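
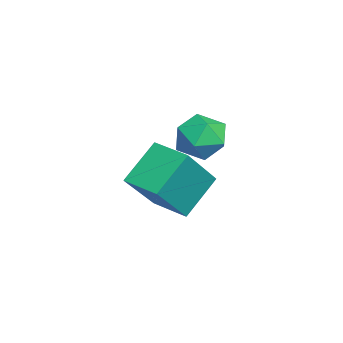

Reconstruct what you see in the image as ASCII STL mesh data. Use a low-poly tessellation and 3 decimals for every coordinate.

solid 
facet normal -0.648 -0.756 0.095
outer loop
vertex 1.579 -2.763 1.526
vertex 0.825 -1.993 2.511
vertex 0.516 -2.026 0.135
endloop
endfacet
facet normal 0.516 -0.528 -0.674
outer loop
vertex 1.235 -1.187 0.029
vertex 1.579 -2.763 1.526
vertex 0.516 -2.026 0.135
endloop
endfacet
facet normal -0.648 -0.756 0.095
outer loop
vertex 0.516 -2.026 0.135
vertex 0.825 -1.993 2.511
vertex -0.238 -1.256 1.119
endloop
endfacet
facet normal -0.560 0.387 -0.732
outer loop
vertex -0.238 -1.256 1.119
vertex 1.235 -1.187 0.029
vertex 0.516 -2.026 0.135
endloop
endfacet
facet normal 0.560 -0.388 0.732
outer loop
vertex 1.579 -2.763 1.526
vertex 1.544 -1.154 2.405
vertex 0.825 -1.993 2.511
endloop
endfacet
facet normal 0.517 -0.527 -0.674
outer loop
vertex 2.298 -1.924 1.421
vertex 1.579 -2.763 1.526
vertex 1.235 -1.187 0.029
endloop
endfacet
facet normal 0.560 -0.388 0.732
outer loop
vertex 2.298 -1.924 1.421
vertex 1.544 -1.154 2.405
vertex 1.579 -2.763 1.526
endloop
endfacet
facet normal -0.517 0.528 0.674
outer loop
vertex 0.825 -1.993 2.511
vertex 1.544 -1.154 2.405
vertex -0.238 -1.256 1.119
endloop
endfacet
facet normal -0.560 0.388 -0.732
outer loop
vertex 0.481 -0.417 1.014
vertex 1.235 -1.187 0.029
vertex -0.238 -1.256 1.119
endloop
endfacet
facet normal -0.517 0.527 0.674
outer loop
vertex -0.238 -1.256 1.119
vertex 1.544 -1.154 2.405
vertex 0.481 -0.417 1.014
endloop
endfacet
facet normal 0.648 0.756 -0.095
outer loop
vertex 0.481 -0.417 1.014
vertex 2.298 -1.924 1.421
vertex 1.235 -1.187 0.029
endloop
endfacet
facet normal 0.648 0.756 -0.095
outer loop
vertex 1.544 -1.154 2.405
vertex 2.298 -1.924 1.421
vertex 0.481 -0.417 1.014
endloop
endfacet
facet normal 0.088 -0.299 0.950
outer loop
vertex -0.891 -0.632 2.365
vertex -1.681 -0.889 2.357
vertex -1.072 -1.41 2.137
endloop
endfacet
facet normal 0.714 -0.345 0.610
outer loop
vertex -0.891 -0.632 2.365
vertex -1.072 -1.41 2.137
vertex -0.503 -0.976 1.716
endloop
endfacet
facet normal 0.880 0.304 0.365
outer loop
vertex -0.891 -0.632 2.365
vertex -0.503 -0.976 1.716
vertex -0.759 -0.187 1.676
endloop
endfacet
facet normal 0.356 0.753 0.554
outer loop
vertex -0.891 -0.632 2.365
vertex -0.759 -0.187 1.676
vertex -1.488 -0.134 2.072
endloop
endfacet
facet normal -0.133 0.380 0.916
outer loop
vertex -0.891 -0.632 2.365
vertex -1.488 -0.134 2.072
vertex -1.681 -0.889 2.357
endloop
endfacet
facet normal 0.628 -0.776 0.049
outer loop
vertex -0.503 -0.976 1.716
vertex -1.072 -1.41 2.137
vertex -1.052 -1.446 1.308
endloop
endfacet
facet normal -0.383 -0.702 0.600
outer loop
vertex -1.072 -1.41 2.137
vertex -1.681 -0.889 2.357
vertex -1.781 -1.393 1.704
endloop
endfacet
facet normal -0.741 0.394 0.543
outer loop
vertex -1.681 -0.889 2.357
vertex -1.488 -0.134 2.072
vertex -2.037 -0.604 1.664
endloop
endfacet
facet normal 0.050 0.998 -0.042
outer loop
vertex -1.488 -0.134 2.072
vertex -0.759 -0.187 1.676
vertex -1.468 -0.17 1.243
endloop
endfacet
facet normal 0.897 0.273 -0.348
outer loop
vertex -0.759 -0.187 1.676
vertex -0.503 -0.976 1.716
vertex -0.859 -0.691 1.023
endloop
endfacet
facet normal -0.356 -0.753 -0.554
outer loop
vertex -1.649 -0.948 1.015
vertex -1.052 -1.446 1.308
vertex -1.781 -1.393 1.704
endloop
endfacet
facet normal -0.880 -0.304 -0.365
outer loop
vertex -1.649 -0.948 1.015
vertex -1.781 -1.393 1.704
vertex -2.037 -0.604 1.664
endloop
endfacet
facet normal -0.714 0.345 -0.610
outer loop
vertex -1.649 -0.948 1.015
vertex -2.037 -0.604 1.664
vertex -1.468 -0.17 1.243
endloop
endfacet
facet normal -0.088 0.299 -0.950
outer loop
vertex -1.649 -0.948 1.015
vertex -1.468 -0.17 1.243
vertex -0.859 -0.691 1.023
endloop
endfacet
facet normal 0.133 -0.380 -0.916
outer loop
vertex -1.649 -0.948 1.015
vertex -0.859 -0.691 1.023
vertex -1.052 -1.446 1.308
endloop
endfacet
facet normal -0.050 -0.998 0.042
outer loop
vertex -1.781 -1.393 1.704
vertex -1.052 -1.446 1.308
vertex -1.072 -1.41 2.137
endloop
endfacet
facet normal -0.897 -0.273 0.348
outer loop
vertex -2.037 -0.604 1.664
vertex -1.781 -1.393 1.704
vertex -1.681 -0.889 2.357
endloop
endfacet
facet normal -0.628 0.776 -0.049
outer loop
vertex -1.468 -0.17 1.243
vertex -2.037 -0.604 1.664
vertex -1.488 -0.134 2.072
endloop
endfacet
facet normal 0.383 0.702 -0.600
outer loop
vertex -0.859 -0.691 1.023
vertex -1.468 -0.17 1.243
vertex -0.759 -0.187 1.676
endloop
endfacet
facet normal 0.741 -0.394 -0.543
outer loop
vertex -1.052 -1.446 1.308
vertex -0.859 -0.691 1.023
vertex -0.503 -0.976 1.716
endloop
endfacet

endsolid


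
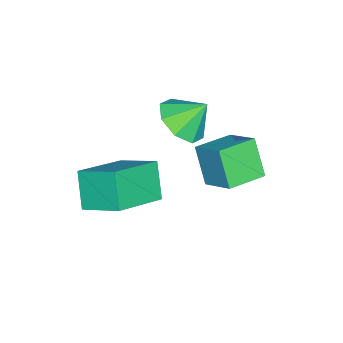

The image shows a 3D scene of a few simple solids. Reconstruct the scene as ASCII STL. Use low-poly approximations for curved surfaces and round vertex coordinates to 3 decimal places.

solid 
facet normal -0.368 -0.391 0.844
outer loop
vertex 0.846 -0.507 2.718
vertex -0.321 0.251 2.561
vertex 0.281 -1.526 1.999
endloop
endfacet
facet normal 0.833 -0.541 0.112
outer loop
vertex 0.821 -0.951 0.759
vertex 0.846 -0.507 2.718
vertex 0.281 -1.526 1.999
endloop
endfacet
facet normal -0.367 -0.391 0.844
outer loop
vertex 0.281 -1.526 1.999
vertex -0.321 0.251 2.561
vertex -0.886 -0.769 1.842
endloop
endfacet
facet normal -0.412 -0.745 -0.525
outer loop
vertex -0.886 -0.769 1.842
vertex 0.821 -0.951 0.759
vertex 0.281 -1.526 1.999
endloop
endfacet
facet normal 0.413 0.744 0.525
outer loop
vertex 0.846 -0.507 2.718
vertex 0.219 0.826 1.321
vertex -0.321 0.251 2.561
endloop
endfacet
facet normal 0.834 -0.541 0.112
outer loop
vertex 1.386 0.069 1.478
vertex 0.846 -0.507 2.718
vertex 0.821 -0.951 0.759
endloop
endfacet
facet normal 0.412 0.744 0.525
outer loop
vertex 1.386 0.069 1.478
vertex 0.219 0.826 1.321
vertex 0.846 -0.507 2.718
endloop
endfacet
facet normal -0.834 0.541 -0.112
outer loop
vertex -0.321 0.251 2.561
vertex 0.219 0.826 1.321
vertex -0.886 -0.769 1.842
endloop
endfacet
facet normal -0.413 -0.744 -0.525
outer loop
vertex -0.346 -0.193 0.602
vertex 0.821 -0.951 0.759
vertex -0.886 -0.769 1.842
endloop
endfacet
facet normal -0.834 0.541 -0.112
outer loop
vertex -0.886 -0.769 1.842
vertex 0.219 0.826 1.321
vertex -0.346 -0.193 0.602
endloop
endfacet
facet normal 0.368 0.391 -0.844
outer loop
vertex -0.346 -0.193 0.602
vertex 1.386 0.069 1.478
vertex 0.821 -0.951 0.759
endloop
endfacet
facet normal 0.367 0.392 -0.844
outer loop
vertex 0.219 0.826 1.321
vertex 1.386 0.069 1.478
vertex -0.346 -0.193 0.602
endloop
endfacet
facet normal 0.224 -0.629 -0.744
outer loop
vertex 0.226 -1.639 2.102
vertex -0.443 -2.273 2.436
vertex -0.452 -1.526 1.802
endloop
endfacet
facet normal 0.158 0.987 0.015
outer loop
vertex 0.226 -1.639 2.102
vertex -0.452 -1.526 1.802
vertex -0.717 -1.507 3.344
endloop
endfacet
facet normal 0.225 -0.629 -0.744
outer loop
vertex -0.452 -1.526 1.802
vertex -0.443 -2.273 2.436
vertex -1.124 -1.85 1.873
endloop
endfacet
facet normal -0.440 0.894 -0.087
outer loop
vertex -0.452 -1.526 1.802
vertex -1.124 -1.85 1.873
vertex -0.717 -1.507 3.344
endloop
endfacet
facet normal 0.226 -0.628 -0.745
outer loop
vertex -1.124 -1.85 1.873
vertex -0.443 -2.273 2.436
vertex -1.398 -2.423 2.273
endloop
endfacet
facet normal -0.860 0.496 0.122
outer loop
vertex -1.124 -1.85 1.873
vertex -1.398 -2.423 2.273
vertex -0.717 -1.507 3.344
endloop
endfacet
facet normal 0.226 -0.628 -0.745
outer loop
vertex -1.398 -2.423 2.273
vertex -0.443 -2.273 2.436
vertex -1.111 -2.908 2.769
endloop
endfacet
facet normal -0.854 0.027 0.520
outer loop
vertex -1.398 -2.423 2.273
vertex -1.111 -2.908 2.769
vertex -0.717 -1.507 3.344
endloop
endfacet
facet normal 0.225 -0.628 -0.745
outer loop
vertex -1.111 -2.908 2.769
vertex -0.443 -2.273 2.436
vertex -0.434 -3.021 3.069
endloop
endfacet
facet normal -0.426 -0.238 0.873
outer loop
vertex -1.111 -2.908 2.769
vertex -0.434 -3.021 3.069
vertex -0.717 -1.507 3.344
endloop
endfacet
facet normal 0.226 -0.628 -0.745
outer loop
vertex -0.434 -3.021 3.069
vertex -0.443 -2.273 2.436
vertex 0.239 -2.696 2.999
endloop
endfacet
facet normal 0.171 -0.145 0.974
outer loop
vertex -0.434 -3.021 3.069
vertex 0.239 -2.696 2.999
vertex -0.717 -1.507 3.344
endloop
endfacet
facet normal 0.224 -0.629 -0.744
outer loop
vertex 0.239 -2.696 2.999
vertex -0.443 -2.273 2.436
vertex 0.512 -2.124 2.598
endloop
endfacet
facet normal 0.592 0.254 0.765
outer loop
vertex 0.239 -2.696 2.999
vertex 0.512 -2.124 2.598
vertex -0.717 -1.507 3.344
endloop
endfacet
facet normal 0.224 -0.629 -0.744
outer loop
vertex 0.512 -2.124 2.598
vertex -0.443 -2.273 2.436
vertex 0.226 -1.639 2.102
endloop
endfacet
facet normal 0.586 0.722 0.368
outer loop
vertex 0.512 -2.124 2.598
vertex 0.226 -1.639 2.102
vertex -0.717 -1.507 3.344
endloop
endfacet
facet normal -0.847 0.325 -0.420
outer loop
vertex 1.055 -3.77 1.153
vertex 1.241 -2.426 1.816
vertex 1.789 -3.315 0.025
endloop
endfacet
facet normal -0.123 -0.890 -0.439
outer loop
vertex 3.559 -3.994 0.904
vertex 1.055 -3.77 1.153
vertex 1.789 -3.315 0.025
endloop
endfacet
facet normal -0.847 0.325 -0.420
outer loop
vertex 1.789 -3.315 0.025
vertex 1.241 -2.426 1.816
vertex 1.975 -1.971 0.688
endloop
endfacet
facet normal 0.517 0.320 -0.794
outer loop
vertex 1.975 -1.971 0.688
vertex 3.559 -3.994 0.904
vertex 1.789 -3.315 0.025
endloop
endfacet
facet normal -0.517 -0.320 0.794
outer loop
vertex 1.055 -3.77 1.153
vertex 3.011 -3.105 2.695
vertex 1.241 -2.426 1.816
endloop
endfacet
facet normal -0.123 -0.890 -0.439
outer loop
vertex 2.825 -4.449 2.032
vertex 1.055 -3.77 1.153
vertex 3.559 -3.994 0.904
endloop
endfacet
facet normal -0.517 -0.320 0.794
outer loop
vertex 2.825 -4.449 2.032
vertex 3.011 -3.105 2.695
vertex 1.055 -3.77 1.153
endloop
endfacet
facet normal 0.123 0.890 0.439
outer loop
vertex 1.241 -2.426 1.816
vertex 3.011 -3.105 2.695
vertex 1.975 -1.971 0.688
endloop
endfacet
facet normal 0.517 0.320 -0.794
outer loop
vertex 3.745 -2.65 1.567
vertex 3.559 -3.994 0.904
vertex 1.975 -1.971 0.688
endloop
endfacet
facet normal 0.123 0.890 0.439
outer loop
vertex 1.975 -1.971 0.688
vertex 3.011 -3.105 2.695
vertex 3.745 -2.65 1.567
endloop
endfacet
facet normal 0.847 -0.325 0.420
outer loop
vertex 3.745 -2.65 1.567
vertex 2.825 -4.449 2.032
vertex 3.559 -3.994 0.904
endloop
endfacet
facet normal 0.847 -0.325 0.420
outer loop
vertex 3.011 -3.105 2.695
vertex 2.825 -4.449 2.032
vertex 3.745 -2.65 1.567
endloop
endfacet

endsolid


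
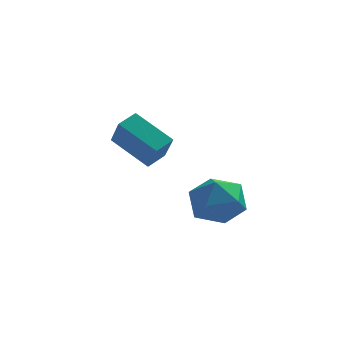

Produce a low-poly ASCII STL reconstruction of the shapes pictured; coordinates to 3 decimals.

solid 
facet normal -0.599 -0.731 -0.327
outer loop
vertex -2.227 2.904 1.17
vertex -3.621 3.612 2.138
vertex -2.597 3.709 0.047
endloop
endfacet
facet normal 0.759 -0.384 -0.526
outer loop
vertex -2.059 4.368 0.342
vertex -2.227 2.904 1.17
vertex -2.597 3.709 0.047
endloop
endfacet
facet normal -0.598 -0.731 -0.327
outer loop
vertex -2.597 3.709 0.047
vertex -3.621 3.612 2.138
vertex -3.992 4.417 1.016
endloop
endfacet
facet normal -0.259 0.563 -0.785
outer loop
vertex -3.992 4.417 1.016
vertex -2.059 4.368 0.342
vertex -2.597 3.709 0.047
endloop
endfacet
facet normal 0.259 -0.563 0.785
outer loop
vertex -2.227 2.904 1.17
vertex -3.083 4.271 2.433
vertex -3.621 3.612 2.138
endloop
endfacet
facet normal 0.758 -0.385 -0.527
outer loop
vertex -1.688 3.563 1.464
vertex -2.227 2.904 1.17
vertex -2.059 4.368 0.342
endloop
endfacet
facet normal 0.260 -0.563 0.785
outer loop
vertex -1.688 3.563 1.464
vertex -3.083 4.271 2.433
vertex -2.227 2.904 1.17
endloop
endfacet
facet normal -0.759 0.384 0.526
outer loop
vertex -3.621 3.612 2.138
vertex -3.083 4.271 2.433
vertex -3.992 4.417 1.016
endloop
endfacet
facet normal -0.259 0.562 -0.785
outer loop
vertex -3.453 5.076 1.31
vertex -2.059 4.368 0.342
vertex -3.992 4.417 1.016
endloop
endfacet
facet normal -0.758 0.385 0.526
outer loop
vertex -3.992 4.417 1.016
vertex -3.083 4.271 2.433
vertex -3.453 5.076 1.31
endloop
endfacet
facet normal 0.598 0.731 0.327
outer loop
vertex -3.453 5.076 1.31
vertex -1.688 3.563 1.464
vertex -2.059 4.368 0.342
endloop
endfacet
facet normal 0.598 0.731 0.327
outer loop
vertex -3.083 4.271 2.433
vertex -1.688 3.563 1.464
vertex -3.453 5.076 1.31
endloop
endfacet
facet normal -0.266 0.961 0.077
outer loop
vertex 0.429 1.267 -0.151
vertex -0.629 0.985 -0.29
vertex -0.197 1.023 0.725
endloop
endfacet
facet normal 0.321 0.828 0.460
outer loop
vertex 0.429 1.267 -0.151
vertex -0.197 1.023 0.725
vertex 0.842 0.652 0.668
endloop
endfacet
facet normal 0.819 0.573 0.017
outer loop
vertex 0.429 1.267 -0.151
vertex 0.842 0.652 0.668
vertex 1.051 0.385 -0.383
endloop
endfacet
facet normal 0.540 0.549 -0.638
outer loop
vertex 0.429 1.267 -0.151
vertex 1.051 0.385 -0.383
vertex 0.142 0.591 -0.975
endloop
endfacet
facet normal -0.131 0.788 -0.601
outer loop
vertex 0.429 1.267 -0.151
vertex 0.142 0.591 -0.975
vertex -0.629 0.985 -0.29
endloop
endfacet
facet normal 0.165 0.317 0.934
outer loop
vertex 0.842 0.652 0.668
vertex -0.197 1.023 0.725
vertex 0.038 -0.011 1.035
endloop
endfacet
facet normal -0.786 0.533 0.315
outer loop
vertex -0.197 1.023 0.725
vertex -0.629 0.985 -0.29
vertex -0.871 0.195 0.443
endloop
endfacet
facet normal -0.567 0.254 -0.784
outer loop
vertex -0.629 0.985 -0.29
vertex 0.142 0.591 -0.975
vertex -0.662 -0.072 -0.608
endloop
endfacet
facet normal 0.519 -0.135 -0.844
outer loop
vertex 0.142 0.591 -0.975
vertex 1.051 0.385 -0.383
vertex 0.377 -0.443 -0.665
endloop
endfacet
facet normal 0.971 -0.096 0.217
outer loop
vertex 1.051 0.385 -0.383
vertex 0.842 0.652 0.668
vertex 0.809 -0.405 0.35
endloop
endfacet
facet normal -0.540 -0.549 0.638
outer loop
vertex -0.249 -0.687 0.211
vertex 0.038 -0.011 1.035
vertex -0.871 0.195 0.443
endloop
endfacet
facet normal -0.819 -0.573 -0.017
outer loop
vertex -0.249 -0.687 0.211
vertex -0.871 0.195 0.443
vertex -0.662 -0.072 -0.608
endloop
endfacet
facet normal -0.321 -0.828 -0.460
outer loop
vertex -0.249 -0.687 0.211
vertex -0.662 -0.072 -0.608
vertex 0.377 -0.443 -0.665
endloop
endfacet
facet normal 0.266 -0.961 -0.077
outer loop
vertex -0.249 -0.687 0.211
vertex 0.377 -0.443 -0.665
vertex 0.809 -0.405 0.35
endloop
endfacet
facet normal 0.131 -0.788 0.601
outer loop
vertex -0.249 -0.687 0.211
vertex 0.809 -0.405 0.35
vertex 0.038 -0.011 1.035
endloop
endfacet
facet normal -0.519 0.135 0.844
outer loop
vertex -0.871 0.195 0.443
vertex 0.038 -0.011 1.035
vertex -0.197 1.023 0.725
endloop
endfacet
facet normal -0.971 0.096 -0.217
outer loop
vertex -0.662 -0.072 -0.608
vertex -0.871 0.195 0.443
vertex -0.629 0.985 -0.29
endloop
endfacet
facet normal -0.165 -0.317 -0.934
outer loop
vertex 0.377 -0.443 -0.665
vertex -0.662 -0.072 -0.608
vertex 0.142 0.591 -0.975
endloop
endfacet
facet normal 0.786 -0.533 -0.315
outer loop
vertex 0.809 -0.405 0.35
vertex 0.377 -0.443 -0.665
vertex 1.051 0.385 -0.383
endloop
endfacet
facet normal 0.567 -0.254 0.784
outer loop
vertex 0.038 -0.011 1.035
vertex 0.809 -0.405 0.35
vertex 0.842 0.652 0.668
endloop
endfacet

endsolid


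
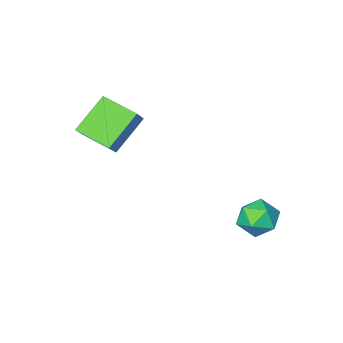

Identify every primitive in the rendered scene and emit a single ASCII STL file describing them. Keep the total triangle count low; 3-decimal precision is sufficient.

solid 
facet normal -0.501 -0.491 -0.712
outer loop
vertex 2.922 -3.805 1.75
vertex 2.136 -2.315 1.276
vertex 4.453 -3.423 0.409
endloop
endfacet
facet normal 0.450 -0.851 0.271
outer loop
vertex 5.124 -2.765 1.364
vertex 2.922 -3.805 1.75
vertex 4.453 -3.423 0.409
endloop
endfacet
facet normal -0.501 -0.491 -0.712
outer loop
vertex 4.453 -3.423 0.409
vertex 2.136 -2.315 1.276
vertex 3.666 -1.933 -0.064
endloop
endfacet
facet normal 0.740 0.185 -0.647
outer loop
vertex 3.666 -1.933 -0.064
vertex 5.124 -2.765 1.364
vertex 4.453 -3.423 0.409
endloop
endfacet
facet normal -0.740 -0.184 0.647
outer loop
vertex 2.922 -3.805 1.75
vertex 2.807 -1.657 2.231
vertex 2.136 -2.315 1.276
endloop
endfacet
facet normal 0.450 -0.851 0.271
outer loop
vertex 3.594 -3.147 2.704
vertex 2.922 -3.805 1.75
vertex 5.124 -2.765 1.364
endloop
endfacet
facet normal -0.739 -0.185 0.648
outer loop
vertex 3.594 -3.147 2.704
vertex 2.807 -1.657 2.231
vertex 2.922 -3.805 1.75
endloop
endfacet
facet normal -0.450 0.851 -0.271
outer loop
vertex 2.136 -2.315 1.276
vertex 2.807 -1.657 2.231
vertex 3.666 -1.933 -0.064
endloop
endfacet
facet normal 0.739 0.184 -0.648
outer loop
vertex 4.338 -1.275 0.89
vertex 5.124 -2.765 1.364
vertex 3.666 -1.933 -0.064
endloop
endfacet
facet normal -0.449 0.851 -0.271
outer loop
vertex 3.666 -1.933 -0.064
vertex 2.807 -1.657 2.231
vertex 4.338 -1.275 0.89
endloop
endfacet
facet normal 0.501 0.491 0.712
outer loop
vertex 4.338 -1.275 0.89
vertex 3.594 -3.147 2.704
vertex 5.124 -2.765 1.364
endloop
endfacet
facet normal 0.501 0.491 0.712
outer loop
vertex 2.807 -1.657 2.231
vertex 3.594 -3.147 2.704
vertex 4.338 -1.275 0.89
endloop
endfacet
facet normal -0.510 0.759 0.404
outer loop
vertex -1.142 2.892 -3.586
vertex -1.844 2.229 -3.228
vertex -1.025 2.473 -2.652
endloop
endfacet
facet normal 0.188 0.905 0.382
outer loop
vertex -1.142 2.892 -3.586
vertex -1.025 2.473 -2.652
vertex -0.213 2.569 -3.279
endloop
endfacet
facet normal 0.400 0.867 -0.298
outer loop
vertex -1.142 2.892 -3.586
vertex -0.213 2.569 -3.279
vertex -0.53 2.384 -4.242
endloop
endfacet
facet normal -0.167 0.698 -0.697
outer loop
vertex -1.142 2.892 -3.586
vertex -0.53 2.384 -4.242
vertex -1.538 2.174 -4.21
endloop
endfacet
facet normal -0.730 0.631 -0.263
outer loop
vertex -1.142 2.892 -3.586
vertex -1.538 2.174 -4.21
vertex -1.844 2.229 -3.228
endloop
endfacet
facet normal 0.531 0.397 0.749
outer loop
vertex -0.213 2.569 -3.279
vertex -1.025 2.473 -2.652
vertex -0.342 1.706 -2.73
endloop
endfacet
facet normal -0.600 0.163 0.784
outer loop
vertex -1.025 2.473 -2.652
vertex -1.844 2.229 -3.228
vertex -1.35 1.496 -2.698
endloop
endfacet
facet normal -0.954 -0.045 -0.295
outer loop
vertex -1.844 2.229 -3.228
vertex -1.538 2.174 -4.21
vertex -1.667 1.311 -3.661
endloop
endfacet
facet normal -0.045 0.062 -0.997
outer loop
vertex -1.538 2.174 -4.21
vertex -0.53 2.384 -4.242
vertex -0.855 1.407 -4.288
endloop
endfacet
facet normal 0.874 0.335 -0.352
outer loop
vertex -0.53 2.384 -4.242
vertex -0.213 2.569 -3.279
vertex -0.036 1.651 -3.712
endloop
endfacet
facet normal 0.167 -0.698 0.697
outer loop
vertex -0.738 0.988 -3.354
vertex -0.342 1.706 -2.73
vertex -1.35 1.496 -2.698
endloop
endfacet
facet normal -0.400 -0.867 0.298
outer loop
vertex -0.738 0.988 -3.354
vertex -1.35 1.496 -2.698
vertex -1.667 1.311 -3.661
endloop
endfacet
facet normal -0.188 -0.905 -0.382
outer loop
vertex -0.738 0.988 -3.354
vertex -1.667 1.311 -3.661
vertex -0.855 1.407 -4.288
endloop
endfacet
facet normal 0.510 -0.759 -0.404
outer loop
vertex -0.738 0.988 -3.354
vertex -0.855 1.407 -4.288
vertex -0.036 1.651 -3.712
endloop
endfacet
facet normal 0.730 -0.631 0.263
outer loop
vertex -0.738 0.988 -3.354
vertex -0.036 1.651 -3.712
vertex -0.342 1.706 -2.73
endloop
endfacet
facet normal 0.045 -0.062 0.997
outer loop
vertex -1.35 1.496 -2.698
vertex -0.342 1.706 -2.73
vertex -1.025 2.473 -2.652
endloop
endfacet
facet normal -0.874 -0.335 0.352
outer loop
vertex -1.667 1.311 -3.661
vertex -1.35 1.496 -2.698
vertex -1.844 2.229 -3.228
endloop
endfacet
facet normal -0.531 -0.397 -0.749
outer loop
vertex -0.855 1.407 -4.288
vertex -1.667 1.311 -3.661
vertex -1.538 2.174 -4.21
endloop
endfacet
facet normal 0.600 -0.163 -0.784
outer loop
vertex -0.036 1.651 -3.712
vertex -0.855 1.407 -4.288
vertex -0.53 2.384 -4.242
endloop
endfacet
facet normal 0.954 0.045 0.295
outer loop
vertex -0.342 1.706 -2.73
vertex -0.036 1.651 -3.712
vertex -0.213 2.569 -3.279
endloop
endfacet

endsolid


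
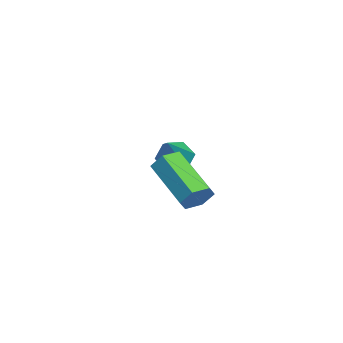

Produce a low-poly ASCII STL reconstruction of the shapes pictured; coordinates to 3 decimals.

solid 
facet normal 0.803 0.369 -0.469
outer loop
vertex -0.397 1.202 1.931
vertex -0.708 1.384 1.542
vertex -0.603 1.69 1.962
endloop
endfacet
facet normal 0.454 0.136 0.881
outer loop
vertex -0.397 1.202 1.931
vertex -0.603 1.69 1.962
vertex -1.72 0.595 2.707
endloop
endfacet
facet normal 0.454 0.136 0.881
outer loop
vertex -1.72 0.595 2.707
vertex -0.603 1.69 1.962
vertex -1.926 1.082 2.738
endloop
endfacet
facet normal -0.801 -0.369 0.471
outer loop
vertex -1.72 0.595 2.707
vertex -1.926 1.082 2.738
vertex -2.032 0.776 2.318
endloop
endfacet
facet normal 0.802 0.369 -0.469
outer loop
vertex -0.603 1.69 1.962
vertex -0.708 1.384 1.542
vertex -0.914 1.871 1.573
endloop
endfacet
facet normal -0.110 0.865 0.490
outer loop
vertex -0.603 1.69 1.962
vertex -0.914 1.871 1.573
vertex -1.926 1.082 2.738
endloop
endfacet
facet normal -0.108 0.864 0.491
outer loop
vertex -1.926 1.082 2.738
vertex -0.914 1.871 1.573
vertex -2.237 1.264 2.349
endloop
endfacet
facet normal -0.803 -0.367 0.470
outer loop
vertex -1.926 1.082 2.738
vertex -2.237 1.264 2.349
vertex -2.032 0.776 2.318
endloop
endfacet
facet normal 0.801 0.369 -0.471
outer loop
vertex -0.914 1.871 1.573
vertex -0.708 1.384 1.542
vertex -1.02 1.565 1.153
endloop
endfacet
facet normal -0.563 0.729 -0.389
outer loop
vertex -0.914 1.871 1.573
vertex -1.02 1.565 1.153
vertex -2.237 1.264 2.349
endloop
endfacet
facet normal -0.563 0.729 -0.389
outer loop
vertex -2.237 1.264 2.349
vertex -1.02 1.565 1.153
vertex -2.343 0.958 1.929
endloop
endfacet
facet normal -0.803 -0.367 0.470
outer loop
vertex -2.237 1.264 2.349
vertex -2.343 0.958 1.929
vertex -2.032 0.776 2.318
endloop
endfacet
facet normal 0.801 0.369 -0.471
outer loop
vertex -1.02 1.565 1.153
vertex -0.708 1.384 1.542
vertex -0.814 1.078 1.122
endloop
endfacet
facet normal -0.454 -0.136 -0.881
outer loop
vertex -1.02 1.565 1.153
vertex -0.814 1.078 1.122
vertex -2.343 0.958 1.929
endloop
endfacet
facet normal -0.454 -0.136 -0.881
outer loop
vertex -2.343 0.958 1.929
vertex -0.814 1.078 1.122
vertex -2.137 0.47 1.898
endloop
endfacet
facet normal -0.803 -0.369 0.469
outer loop
vertex -2.343 0.958 1.929
vertex -2.137 0.47 1.898
vertex -2.032 0.776 2.318
endloop
endfacet
facet normal 0.803 0.367 -0.470
outer loop
vertex -0.814 1.078 1.122
vertex -0.708 1.384 1.542
vertex -0.503 0.896 1.511
endloop
endfacet
facet normal 0.109 -0.864 -0.491
outer loop
vertex -0.814 1.078 1.122
vertex -0.503 0.896 1.511
vertex -2.137 0.47 1.898
endloop
endfacet
facet normal 0.109 -0.865 -0.490
outer loop
vertex -2.137 0.47 1.898
vertex -0.503 0.896 1.511
vertex -1.826 0.289 2.287
endloop
endfacet
facet normal -0.802 -0.369 0.469
outer loop
vertex -2.137 0.47 1.898
vertex -1.826 0.289 2.287
vertex -2.032 0.776 2.318
endloop
endfacet
facet normal 0.803 0.367 -0.470
outer loop
vertex -0.503 0.896 1.511
vertex -0.708 1.384 1.542
vertex -0.397 1.202 1.931
endloop
endfacet
facet normal 0.563 -0.729 0.389
outer loop
vertex -0.503 0.896 1.511
vertex -0.397 1.202 1.931
vertex -1.826 0.289 2.287
endloop
endfacet
facet normal 0.563 -0.729 0.389
outer loop
vertex -1.826 0.289 2.287
vertex -0.397 1.202 1.931
vertex -1.72 0.595 2.707
endloop
endfacet
facet normal -0.801 -0.369 0.471
outer loop
vertex -1.826 0.289 2.287
vertex -1.72 0.595 2.707
vertex -2.032 0.776 2.318
endloop
endfacet
facet normal -0.754 0.208 -0.623
outer loop
vertex -4.222 1.632 0.937
vertex -4.586 1.335 1.278
vertex -4.503 1.902 1.367
endloop
endfacet
facet normal 0.611 0.786 -0.095
outer loop
vertex -4.222 1.632 0.937
vertex -4.503 1.902 1.367
vertex -3.034 0.905 2.562
endloop
endfacet
facet normal -0.753 0.208 -0.624
outer loop
vertex -4.503 1.902 1.367
vertex -4.586 1.335 1.278
vertex -4.867 1.604 1.707
endloop
endfacet
facet normal -0.014 0.759 0.651
outer loop
vertex -4.503 1.902 1.367
vertex -4.867 1.604 1.707
vertex -3.034 0.905 2.562
endloop
endfacet
facet normal -0.753 0.208 -0.624
outer loop
vertex -4.867 1.604 1.707
vertex -4.586 1.335 1.278
vertex -4.95 1.037 1.618
endloop
endfacet
facet normal -0.445 -0.075 0.892
outer loop
vertex -4.867 1.604 1.707
vertex -4.95 1.037 1.618
vertex -3.034 0.905 2.562
endloop
endfacet
facet normal -0.753 0.209 -0.623
outer loop
vertex -4.95 1.037 1.618
vertex -4.586 1.335 1.278
vertex -4.669 0.768 1.188
endloop
endfacet
facet normal -0.253 -0.886 0.389
outer loop
vertex -4.95 1.037 1.618
vertex -4.669 0.768 1.188
vertex -3.034 0.905 2.562
endloop
endfacet
facet normal -0.753 0.209 -0.624
outer loop
vertex -4.669 0.768 1.188
vertex -4.586 1.335 1.278
vertex -4.305 1.065 0.848
endloop
endfacet
facet normal 0.370 -0.859 -0.354
outer loop
vertex -4.669 0.768 1.188
vertex -4.305 1.065 0.848
vertex -3.034 0.905 2.562
endloop
endfacet
facet normal -0.754 0.208 -0.623
outer loop
vertex -4.305 1.065 0.848
vertex -4.586 1.335 1.278
vertex -4.222 1.632 0.937
endloop
endfacet
facet normal 0.802 -0.024 -0.597
outer loop
vertex -4.305 1.065 0.848
vertex -4.222 1.632 0.937
vertex -3.034 0.905 2.562
endloop
endfacet

endsolid


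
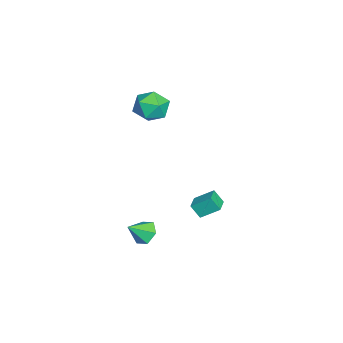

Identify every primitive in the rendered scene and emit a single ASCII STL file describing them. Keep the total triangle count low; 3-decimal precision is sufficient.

solid 
facet normal -0.986 0.092 -0.138
outer loop
vertex 0.402 3.395 -2.821
vertex 0.56 3.925 -3.594
vertex 0.405 2.331 -3.551
endloop
endfacet
facet normal -0.166 -0.558 0.813
outer loop
vertex 1.44 2.235 -3.406
vertex 0.402 3.395 -2.821
vertex 0.405 2.331 -3.551
endloop
endfacet
facet normal -0.986 0.092 -0.137
outer loop
vertex 0.405 2.331 -3.551
vertex 0.56 3.925 -3.594
vertex 0.562 2.861 -4.323
endloop
endfacet
facet normal 0.003 -0.825 -0.566
outer loop
vertex 0.562 2.861 -4.323
vertex 1.44 2.235 -3.406
vertex 0.405 2.331 -3.551
endloop
endfacet
facet normal -0.003 0.825 0.565
outer loop
vertex 0.402 3.395 -2.821
vertex 1.595 3.829 -3.449
vertex 0.56 3.925 -3.594
endloop
endfacet
facet normal -0.165 -0.558 0.814
outer loop
vertex 1.438 3.299 -2.677
vertex 0.402 3.395 -2.821
vertex 1.44 2.235 -3.406
endloop
endfacet
facet normal -0.002 0.825 0.566
outer loop
vertex 1.438 3.299 -2.677
vertex 1.595 3.829 -3.449
vertex 0.402 3.395 -2.821
endloop
endfacet
facet normal 0.166 0.558 -0.813
outer loop
vertex 0.56 3.925 -3.594
vertex 1.595 3.829 -3.449
vertex 0.562 2.861 -4.323
endloop
endfacet
facet normal 0.002 -0.825 -0.565
outer loop
vertex 1.598 2.765 -4.179
vertex 1.44 2.235 -3.406
vertex 0.562 2.861 -4.323
endloop
endfacet
facet normal 0.165 0.558 -0.813
outer loop
vertex 0.562 2.861 -4.323
vertex 1.595 3.829 -3.449
vertex 1.598 2.765 -4.179
endloop
endfacet
facet normal 0.986 -0.093 0.138
outer loop
vertex 1.598 2.765 -4.179
vertex 1.438 3.299 -2.677
vertex 1.44 2.235 -3.406
endloop
endfacet
facet normal 0.986 -0.092 0.138
outer loop
vertex 1.595 3.829 -3.449
vertex 1.438 3.299 -2.677
vertex 1.598 2.765 -4.179
endloop
endfacet
facet normal -0.676 -0.192 0.712
outer loop
vertex -1.83 0.071 3.079
vertex -1.325 -0.886 3.3
vertex -1.025 0.033 3.833
endloop
endfacet
facet normal -0.575 0.510 0.640
outer loop
vertex -1.83 0.071 3.079
vertex -1.025 0.033 3.833
vertex -1.074 0.873 3.119
endloop
endfacet
facet normal -0.726 0.686 -0.035
outer loop
vertex -1.83 0.071 3.079
vertex -1.074 0.873 3.119
vertex -1.404 0.474 2.144
endloop
endfacet
facet normal -0.921 0.092 -0.380
outer loop
vertex -1.83 0.071 3.079
vertex -1.404 0.474 2.144
vertex -1.559 -0.613 2.256
endloop
endfacet
facet normal -0.889 -0.450 0.082
outer loop
vertex -1.83 0.071 3.079
vertex -1.559 -0.613 2.256
vertex -1.325 -0.886 3.3
endloop
endfacet
facet normal 0.116 0.647 0.753
outer loop
vertex -1.074 0.873 3.119
vertex -1.025 0.033 3.833
vertex -0.101 0.413 3.364
endloop
endfacet
facet normal -0.046 -0.490 0.871
outer loop
vertex -1.025 0.033 3.833
vertex -1.325 -0.886 3.3
vertex -0.256 -0.674 3.476
endloop
endfacet
facet normal -0.392 -0.908 -0.150
outer loop
vertex -1.325 -0.886 3.3
vertex -1.559 -0.613 2.256
vertex -0.586 -1.073 2.501
endloop
endfacet
facet normal -0.443 -0.029 -0.896
outer loop
vertex -1.559 -0.613 2.256
vertex -1.404 0.474 2.144
vertex -0.635 -0.233 1.787
endloop
endfacet
facet normal -0.129 0.932 -0.338
outer loop
vertex -1.404 0.474 2.144
vertex -1.074 0.873 3.119
vertex -0.335 0.686 2.32
endloop
endfacet
facet normal 0.921 -0.092 0.380
outer loop
vertex 0.17 -0.271 2.541
vertex -0.101 0.413 3.364
vertex -0.256 -0.674 3.476
endloop
endfacet
facet normal 0.726 -0.686 0.035
outer loop
vertex 0.17 -0.271 2.541
vertex -0.256 -0.674 3.476
vertex -0.586 -1.073 2.501
endloop
endfacet
facet normal 0.575 -0.510 -0.640
outer loop
vertex 0.17 -0.271 2.541
vertex -0.586 -1.073 2.501
vertex -0.635 -0.233 1.787
endloop
endfacet
facet normal 0.676 0.192 -0.712
outer loop
vertex 0.17 -0.271 2.541
vertex -0.635 -0.233 1.787
vertex -0.335 0.686 2.32
endloop
endfacet
facet normal 0.889 0.450 -0.082
outer loop
vertex 0.17 -0.271 2.541
vertex -0.335 0.686 2.32
vertex -0.101 0.413 3.364
endloop
endfacet
facet normal 0.443 0.029 0.896
outer loop
vertex -0.256 -0.674 3.476
vertex -0.101 0.413 3.364
vertex -1.025 0.033 3.833
endloop
endfacet
facet normal 0.129 -0.932 0.338
outer loop
vertex -0.586 -1.073 2.501
vertex -0.256 -0.674 3.476
vertex -1.325 -0.886 3.3
endloop
endfacet
facet normal -0.116 -0.647 -0.753
outer loop
vertex -0.635 -0.233 1.787
vertex -0.586 -1.073 2.501
vertex -1.559 -0.613 2.256
endloop
endfacet
facet normal 0.046 0.490 -0.871
outer loop
vertex -0.335 0.686 2.32
vertex -0.635 -0.233 1.787
vertex -1.404 0.474 2.144
endloop
endfacet
facet normal 0.392 0.908 0.150
outer loop
vertex -0.101 0.413 3.364
vertex -0.335 0.686 2.32
vertex -1.074 0.873 3.119
endloop
endfacet
facet normal -0.429 0.637 -0.640
outer loop
vertex 3.953 0.234 -4.652
vertex 3.214 0.024 -4.366
vertex 3.625 0.645 -4.023
endloop
endfacet
facet normal 0.916 0.217 0.336
outer loop
vertex 3.953 0.234 -4.652
vertex 3.625 0.645 -4.023
vertex 3.786 -0.824 -3.514
endloop
endfacet
facet normal -0.430 0.638 -0.639
outer loop
vertex 3.625 0.645 -4.023
vertex 3.214 0.024 -4.366
vertex 2.886 0.434 -3.736
endloop
endfacet
facet normal 0.254 0.341 0.905
outer loop
vertex 3.625 0.645 -4.023
vertex 2.886 0.434 -3.736
vertex 3.786 -0.824 -3.514
endloop
endfacet
facet normal -0.430 0.638 -0.639
outer loop
vertex 2.886 0.434 -3.736
vertex 3.214 0.024 -4.366
vertex 2.475 -0.187 -4.079
endloop
endfacet
facet normal -0.460 -0.176 0.870
outer loop
vertex 2.886 0.434 -3.736
vertex 2.475 -0.187 -4.079
vertex 3.786 -0.824 -3.514
endloop
endfacet
facet normal -0.430 0.636 -0.640
outer loop
vertex 2.475 -0.187 -4.079
vertex 3.214 0.024 -4.366
vertex 2.803 -0.598 -4.708
endloop
endfacet
facet normal -0.512 -0.817 0.267
outer loop
vertex 2.475 -0.187 -4.079
vertex 2.803 -0.598 -4.708
vertex 3.786 -0.824 -3.514
endloop
endfacet
facet normal -0.430 0.636 -0.640
outer loop
vertex 2.803 -0.598 -4.708
vertex 3.214 0.024 -4.366
vertex 3.542 -0.387 -4.995
endloop
endfacet
facet normal 0.151 -0.941 -0.303
outer loop
vertex 2.803 -0.598 -4.708
vertex 3.542 -0.387 -4.995
vertex 3.786 -0.824 -3.514
endloop
endfacet
facet normal -0.429 0.637 -0.640
outer loop
vertex 3.542 -0.387 -4.995
vertex 3.214 0.024 -4.366
vertex 3.953 0.234 -4.652
endloop
endfacet
facet normal 0.865 -0.425 -0.268
outer loop
vertex 3.542 -0.387 -4.995
vertex 3.953 0.234 -4.652
vertex 3.786 -0.824 -3.514
endloop
endfacet

endsolid


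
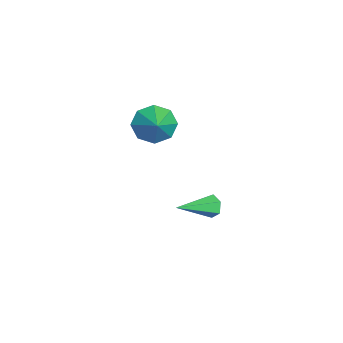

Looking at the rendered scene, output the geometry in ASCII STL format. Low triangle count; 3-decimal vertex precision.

solid 
facet normal -0.525 0.785 -0.330
outer loop
vertex -3.1 3.144 -2.428
vertex -3.291 2.845 -2.835
vertex -3.557 2.865 -2.365
endloop
endfacet
facet normal 0.061 0.124 0.990
outer loop
vertex -3.1 3.144 -2.428
vertex -3.557 2.865 -2.365
vertex -2.389 1.495 -2.265
endloop
endfacet
facet normal -0.525 0.784 -0.330
outer loop
vertex -3.557 2.865 -2.365
vertex -3.291 2.845 -2.835
vertex -3.749 2.565 -2.772
endloop
endfacet
facet normal -0.609 -0.473 0.636
outer loop
vertex -3.557 2.865 -2.365
vertex -3.749 2.565 -2.772
vertex -2.389 1.495 -2.265
endloop
endfacet
facet normal -0.525 0.784 -0.331
outer loop
vertex -3.749 2.565 -2.772
vertex -3.291 2.845 -2.835
vertex -3.483 2.545 -3.241
endloop
endfacet
facet normal -0.532 -0.803 -0.268
outer loop
vertex -3.749 2.565 -2.772
vertex -3.483 2.545 -3.241
vertex -2.389 1.495 -2.265
endloop
endfacet
facet normal -0.524 0.785 -0.332
outer loop
vertex -3.483 2.545 -3.241
vertex -3.291 2.845 -2.835
vertex -3.025 2.824 -3.304
endloop
endfacet
facet normal 0.214 -0.536 -0.817
outer loop
vertex -3.483 2.545 -3.241
vertex -3.025 2.824 -3.304
vertex -2.389 1.495 -2.265
endloop
endfacet
facet normal -0.524 0.785 -0.332
outer loop
vertex -3.025 2.824 -3.304
vertex -3.291 2.845 -2.835
vertex -2.833 3.124 -2.898
endloop
endfacet
facet normal 0.884 0.061 -0.463
outer loop
vertex -3.025 2.824 -3.304
vertex -2.833 3.124 -2.898
vertex -2.389 1.495 -2.265
endloop
endfacet
facet normal -0.524 0.785 -0.331
outer loop
vertex -2.833 3.124 -2.898
vertex -3.291 2.845 -2.835
vertex -3.1 3.144 -2.428
endloop
endfacet
facet normal 0.807 0.392 0.442
outer loop
vertex -2.833 3.124 -2.898
vertex -3.1 3.144 -2.428
vertex -2.389 1.495 -2.265
endloop
endfacet
facet normal -0.847 -0.138 -0.513
outer loop
vertex -2.328 0.101 1.649
vertex -2.728 0.687 2.152
vertex -2.282 0.719 1.406
endloop
endfacet
facet normal 0.909 -0.209 -0.360
outer loop
vertex -2.328 0.101 1.649
vertex -2.282 0.719 1.406
vertex -1.712 0.853 2.768
endloop
endfacet
facet normal -0.847 -0.138 -0.513
outer loop
vertex -2.282 0.719 1.406
vertex -2.728 0.687 2.152
vertex -2.498 1.319 1.601
endloop
endfacet
facet normal 0.821 0.421 -0.385
outer loop
vertex -2.282 0.719 1.406
vertex -2.498 1.319 1.601
vertex -1.712 0.853 2.768
endloop
endfacet
facet normal -0.847 -0.139 -0.513
outer loop
vertex -2.498 1.319 1.601
vertex -2.728 0.687 2.152
vertex -2.849 1.548 2.118
endloop
endfacet
facet normal 0.529 0.849 -0.017
outer loop
vertex -2.498 1.319 1.601
vertex -2.849 1.548 2.118
vertex -1.712 0.853 2.768
endloop
endfacet
facet normal -0.847 -0.139 -0.512
outer loop
vertex -2.849 1.548 2.118
vertex -2.728 0.687 2.152
vertex -3.129 1.272 2.656
endloop
endfacet
facet normal 0.202 0.825 0.528
outer loop
vertex -2.849 1.548 2.118
vertex -3.129 1.272 2.656
vertex -1.712 0.853 2.768
endloop
endfacet
facet normal -0.847 -0.139 -0.513
outer loop
vertex -3.129 1.272 2.656
vertex -2.728 0.687 2.152
vertex -3.175 0.654 2.899
endloop
endfacet
facet normal 0.034 0.364 0.931
outer loop
vertex -3.129 1.272 2.656
vertex -3.175 0.654 2.899
vertex -1.712 0.853 2.768
endloop
endfacet
facet normal -0.847 -0.138 -0.513
outer loop
vertex -3.175 0.654 2.899
vertex -2.728 0.687 2.152
vertex -2.959 0.055 2.704
endloop
endfacet
facet normal 0.122 -0.267 0.956
outer loop
vertex -3.175 0.654 2.899
vertex -2.959 0.055 2.704
vertex -1.712 0.853 2.768
endloop
endfacet
facet normal -0.847 -0.139 -0.513
outer loop
vertex -2.959 0.055 2.704
vertex -2.728 0.687 2.152
vertex -2.608 -0.174 2.187
endloop
endfacet
facet normal 0.414 -0.694 0.589
outer loop
vertex -2.959 0.055 2.704
vertex -2.608 -0.174 2.187
vertex -1.712 0.853 2.768
endloop
endfacet
facet normal -0.848 -0.139 -0.512
outer loop
vertex -2.608 -0.174 2.187
vertex -2.728 0.687 2.152
vertex -2.328 0.101 1.649
endloop
endfacet
facet normal 0.741 -0.670 0.043
outer loop
vertex -2.608 -0.174 2.187
vertex -2.328 0.101 1.649
vertex -1.712 0.853 2.768
endloop
endfacet

endsolid


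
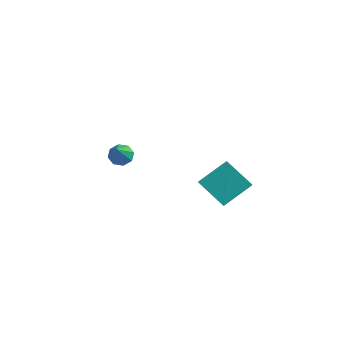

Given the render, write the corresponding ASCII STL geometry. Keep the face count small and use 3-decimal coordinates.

solid 
facet normal -0.335 0.591 -0.734
outer loop
vertex -3.007 1.741 -3.881
vertex -3.464 2.104 -3.38
vertex -2.743 2.204 -3.629
endloop
endfacet
facet normal 0.892 -0.360 -0.273
outer loop
vertex -3.007 1.741 -3.881
vertex -2.743 2.204 -3.629
vertex -2.736 0.816 -1.78
endloop
endfacet
facet normal -0.335 0.591 -0.733
outer loop
vertex -2.743 2.204 -3.629
vertex -3.464 2.104 -3.38
vertex -2.901 2.608 -3.231
endloop
endfacet
facet normal 0.963 0.218 0.160
outer loop
vertex -2.743 2.204 -3.629
vertex -2.901 2.608 -3.231
vertex -2.736 0.816 -1.78
endloop
endfacet
facet normal -0.335 0.591 -0.734
outer loop
vertex -2.901 2.608 -3.231
vertex -3.464 2.104 -3.38
vertex -3.39 2.717 -2.92
endloop
endfacet
facet normal 0.529 0.563 0.635
outer loop
vertex -2.901 2.608 -3.231
vertex -3.39 2.717 -2.92
vertex -2.736 0.816 -1.78
endloop
endfacet
facet normal -0.333 0.591 -0.734
outer loop
vertex -3.39 2.717 -2.92
vertex -3.464 2.104 -3.38
vertex -3.922 2.468 -2.879
endloop
endfacet
facet normal -0.153 0.469 0.870
outer loop
vertex -3.39 2.717 -2.92
vertex -3.922 2.468 -2.879
vertex -2.736 0.816 -1.78
endloop
endfacet
facet normal -0.334 0.590 -0.735
outer loop
vertex -3.922 2.468 -2.879
vertex -3.464 2.104 -3.38
vertex -4.186 2.005 -3.131
endloop
endfacet
facet normal -0.685 -0.006 0.729
outer loop
vertex -3.922 2.468 -2.879
vertex -4.186 2.005 -3.131
vertex -2.736 0.816 -1.78
endloop
endfacet
facet normal -0.334 0.592 -0.733
outer loop
vertex -4.186 2.005 -3.131
vertex -3.464 2.104 -3.38
vertex -4.028 1.601 -3.529
endloop
endfacet
facet normal -0.755 -0.586 0.295
outer loop
vertex -4.186 2.005 -3.131
vertex -4.028 1.601 -3.529
vertex -2.736 0.816 -1.78
endloop
endfacet
facet normal -0.334 0.592 -0.734
outer loop
vertex -4.028 1.601 -3.529
vertex -3.464 2.104 -3.38
vertex -3.539 1.491 -3.84
endloop
endfacet
facet normal -0.323 -0.929 -0.179
outer loop
vertex -4.028 1.601 -3.529
vertex -3.539 1.491 -3.84
vertex -2.736 0.816 -1.78
endloop
endfacet
facet normal -0.334 0.591 -0.734
outer loop
vertex -3.539 1.491 -3.84
vertex -3.464 2.104 -3.38
vertex -3.007 1.741 -3.881
endloop
endfacet
facet normal 0.361 -0.836 -0.414
outer loop
vertex -3.539 1.491 -3.84
vertex -3.007 1.741 -3.881
vertex -2.736 0.816 -1.78
endloop
endfacet
facet normal -0.427 0.645 -0.634
outer loop
vertex 3.106 3.353 -1.709
vertex 4.845 3.347 -2.886
vertex 2.339 1.74 -2.832
endloop
endfacet
facet normal -0.828 0.003 0.561
outer loop
vertex 2.715 1.173 -2.274
vertex 3.106 3.353 -1.709
vertex 2.339 1.74 -2.832
endloop
endfacet
facet normal -0.427 0.645 -0.634
outer loop
vertex 2.339 1.74 -2.832
vertex 4.845 3.347 -2.886
vertex 4.078 1.734 -4.009
endloop
endfacet
facet normal -0.363 -0.765 -0.532
outer loop
vertex 4.078 1.734 -4.009
vertex 2.715 1.173 -2.274
vertex 2.339 1.74 -2.832
endloop
endfacet
facet normal 0.363 0.765 0.532
outer loop
vertex 3.106 3.353 -1.709
vertex 5.221 2.78 -2.328
vertex 4.845 3.347 -2.886
endloop
endfacet
facet normal -0.828 0.003 0.561
outer loop
vertex 3.482 2.786 -1.151
vertex 3.106 3.353 -1.709
vertex 2.715 1.173 -2.274
endloop
endfacet
facet normal 0.363 0.765 0.532
outer loop
vertex 3.482 2.786 -1.151
vertex 5.221 2.78 -2.328
vertex 3.106 3.353 -1.709
endloop
endfacet
facet normal 0.828 -0.003 -0.561
outer loop
vertex 4.845 3.347 -2.886
vertex 5.221 2.78 -2.328
vertex 4.078 1.734 -4.009
endloop
endfacet
facet normal -0.363 -0.765 -0.532
outer loop
vertex 4.454 1.167 -3.451
vertex 2.715 1.173 -2.274
vertex 4.078 1.734 -4.009
endloop
endfacet
facet normal 0.828 -0.003 -0.561
outer loop
vertex 4.078 1.734 -4.009
vertex 5.221 2.78 -2.328
vertex 4.454 1.167 -3.451
endloop
endfacet
facet normal 0.427 -0.645 0.634
outer loop
vertex 4.454 1.167 -3.451
vertex 3.482 2.786 -1.151
vertex 2.715 1.173 -2.274
endloop
endfacet
facet normal 0.427 -0.645 0.634
outer loop
vertex 5.221 2.78 -2.328
vertex 3.482 2.786 -1.151
vertex 4.454 1.167 -3.451
endloop
endfacet

endsolid


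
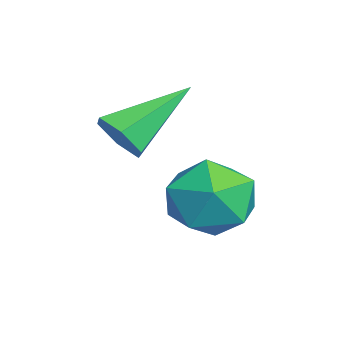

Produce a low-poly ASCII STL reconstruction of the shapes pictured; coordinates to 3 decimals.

solid 
facet normal -0.378 0.899 0.221
outer loop
vertex -1.274 1.264 -1.81
vertex -1.751 0.885 -1.086
vertex -0.877 1.22 -0.952
endloop
endfacet
facet normal 0.268 0.961 -0.075
outer loop
vertex -1.274 1.264 -1.81
vertex -0.877 1.22 -0.952
vertex -0.364 1.017 -1.721
endloop
endfacet
facet normal 0.247 0.650 -0.719
outer loop
vertex -1.274 1.264 -1.81
vertex -0.364 1.017 -1.721
vertex -0.923 0.556 -2.33
endloop
endfacet
facet normal -0.413 0.397 -0.820
outer loop
vertex -1.274 1.264 -1.81
vertex -0.923 0.556 -2.33
vertex -1.78 0.474 -1.938
endloop
endfacet
facet normal -0.800 0.551 -0.239
outer loop
vertex -1.274 1.264 -1.81
vertex -1.78 0.474 -1.938
vertex -1.751 0.885 -1.086
endloop
endfacet
facet normal 0.730 0.599 0.329
outer loop
vertex -0.364 1.017 -1.721
vertex -0.877 1.22 -0.952
vertex -0.28 0.486 -0.942
endloop
endfacet
facet normal -0.315 0.498 0.808
outer loop
vertex -0.877 1.22 -0.952
vertex -1.751 0.885 -1.086
vertex -1.137 0.404 -0.55
endloop
endfacet
facet normal -0.996 -0.063 0.064
outer loop
vertex -1.751 0.885 -1.086
vertex -1.78 0.474 -1.938
vertex -1.696 -0.057 -1.159
endloop
endfacet
facet normal -0.370 -0.313 -0.875
outer loop
vertex -1.78 0.474 -1.938
vertex -0.923 0.556 -2.33
vertex -1.183 -0.26 -1.928
endloop
endfacet
facet normal 0.696 0.096 -0.711
outer loop
vertex -0.923 0.556 -2.33
vertex -0.364 1.017 -1.721
vertex -0.309 0.075 -1.794
endloop
endfacet
facet normal 0.413 -0.397 0.820
outer loop
vertex -0.786 -0.304 -1.07
vertex -0.28 0.486 -0.942
vertex -1.137 0.404 -0.55
endloop
endfacet
facet normal -0.247 -0.650 0.719
outer loop
vertex -0.786 -0.304 -1.07
vertex -1.137 0.404 -0.55
vertex -1.696 -0.057 -1.159
endloop
endfacet
facet normal -0.268 -0.961 0.075
outer loop
vertex -0.786 -0.304 -1.07
vertex -1.696 -0.057 -1.159
vertex -1.183 -0.26 -1.928
endloop
endfacet
facet normal 0.378 -0.899 -0.221
outer loop
vertex -0.786 -0.304 -1.07
vertex -1.183 -0.26 -1.928
vertex -0.309 0.075 -1.794
endloop
endfacet
facet normal 0.800 -0.551 0.239
outer loop
vertex -0.786 -0.304 -1.07
vertex -0.309 0.075 -1.794
vertex -0.28 0.486 -0.942
endloop
endfacet
facet normal 0.370 0.313 0.875
outer loop
vertex -1.137 0.404 -0.55
vertex -0.28 0.486 -0.942
vertex -0.877 1.22 -0.952
endloop
endfacet
facet normal -0.696 -0.096 0.711
outer loop
vertex -1.696 -0.057 -1.159
vertex -1.137 0.404 -0.55
vertex -1.751 0.885 -1.086
endloop
endfacet
facet normal -0.730 -0.599 -0.329
outer loop
vertex -1.183 -0.26 -1.928
vertex -1.696 -0.057 -1.159
vertex -1.78 0.474 -1.938
endloop
endfacet
facet normal 0.315 -0.498 -0.808
outer loop
vertex -0.309 0.075 -1.794
vertex -1.183 -0.26 -1.928
vertex -0.923 0.556 -2.33
endloop
endfacet
facet normal 0.996 0.063 -0.064
outer loop
vertex -0.28 0.486 -0.942
vertex -0.309 0.075 -1.794
vertex -0.364 1.017 -1.721
endloop
endfacet
facet normal 0.439 -0.736 -0.515
outer loop
vertex -1.297 -1.06 0.066
vertex -1.794 -1.098 -0.303
vertex -1.327 -0.717 -0.45
endloop
endfacet
facet normal 0.730 0.588 0.348
outer loop
vertex -1.297 -1.06 0.066
vertex -1.327 -0.717 -0.45
vertex -2.566 0.198 0.603
endloop
endfacet
facet normal 0.439 -0.737 -0.514
outer loop
vertex -1.327 -0.717 -0.45
vertex -1.794 -1.098 -0.303
vertex -1.823 -0.755 -0.819
endloop
endfacet
facet normal 0.261 0.859 -0.440
outer loop
vertex -1.327 -0.717 -0.45
vertex -1.823 -0.755 -0.819
vertex -2.566 0.198 0.603
endloop
endfacet
facet normal 0.439 -0.737 -0.514
outer loop
vertex -1.823 -0.755 -0.819
vertex -1.794 -1.098 -0.303
vertex -2.29 -1.136 -0.672
endloop
endfacet
facet normal -0.597 0.486 -0.638
outer loop
vertex -1.823 -0.755 -0.819
vertex -2.29 -1.136 -0.672
vertex -2.566 0.198 0.603
endloop
endfacet
facet normal 0.439 -0.736 -0.515
outer loop
vertex -2.29 -1.136 -0.672
vertex -1.794 -1.098 -0.303
vertex -2.261 -1.479 -0.157
endloop
endfacet
facet normal -0.986 -0.157 -0.049
outer loop
vertex -2.29 -1.136 -0.672
vertex -2.261 -1.479 -0.157
vertex -2.566 0.198 0.603
endloop
endfacet
facet normal 0.440 -0.736 -0.515
outer loop
vertex -2.261 -1.479 -0.157
vertex -1.794 -1.098 -0.303
vertex -1.764 -1.441 0.213
endloop
endfacet
facet normal -0.518 -0.429 0.740
outer loop
vertex -2.261 -1.479 -0.157
vertex -1.764 -1.441 0.213
vertex -2.566 0.198 0.603
endloop
endfacet
facet normal 0.439 -0.736 -0.515
outer loop
vertex -1.764 -1.441 0.213
vertex -1.794 -1.098 -0.303
vertex -1.297 -1.06 0.066
endloop
endfacet
facet normal 0.341 -0.056 0.938
outer loop
vertex -1.764 -1.441 0.213
vertex -1.297 -1.06 0.066
vertex -2.566 0.198 0.603
endloop
endfacet

endsolid


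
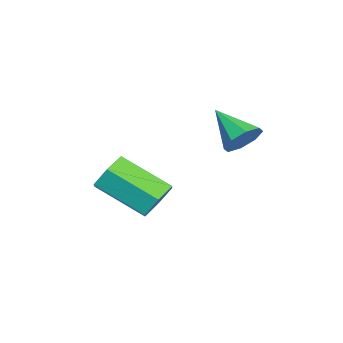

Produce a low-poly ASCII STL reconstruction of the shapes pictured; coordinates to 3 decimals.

solid 
facet normal 0.509 0.662 -0.550
outer loop
vertex -2.481 4.675 3.298
vertex -2.943 4.523 2.688
vertex -2.961 5.03 3.281
endloop
endfacet
facet normal 0.078 0.152 0.985
outer loop
vertex -2.481 4.675 3.298
vertex -2.961 5.03 3.281
vertex -3.777 3.437 3.592
endloop
endfacet
facet normal 0.508 0.662 -0.551
outer loop
vertex -2.961 5.03 3.281
vertex -2.943 4.523 2.688
vertex -3.43 5.087 2.917
endloop
endfacet
facet normal -0.526 0.414 0.743
outer loop
vertex -2.961 5.03 3.281
vertex -3.43 5.087 2.917
vertex -3.777 3.437 3.592
endloop
endfacet
facet normal 0.507 0.662 -0.551
outer loop
vertex -3.43 5.087 2.917
vertex -2.943 4.523 2.688
vertex -3.615 4.814 2.419
endloop
endfacet
facet normal -0.940 0.278 0.197
outer loop
vertex -3.43 5.087 2.917
vertex -3.615 4.814 2.419
vertex -3.777 3.437 3.592
endloop
endfacet
facet normal 0.507 0.663 -0.550
outer loop
vertex -3.615 4.814 2.419
vertex -2.943 4.523 2.688
vertex -3.405 4.371 2.079
endloop
endfacet
facet normal -0.924 -0.179 -0.338
outer loop
vertex -3.615 4.814 2.419
vertex -3.405 4.371 2.079
vertex -3.777 3.437 3.592
endloop
endfacet
facet normal 0.509 0.661 -0.551
outer loop
vertex -3.405 4.371 2.079
vertex -2.943 4.523 2.688
vertex -2.925 4.016 2.096
endloop
endfacet
facet normal -0.487 -0.685 -0.542
outer loop
vertex -3.405 4.371 2.079
vertex -2.925 4.016 2.096
vertex -3.777 3.437 3.592
endloop
endfacet
facet normal 0.509 0.661 -0.551
outer loop
vertex -2.925 4.016 2.096
vertex -2.943 4.523 2.688
vertex -2.456 3.958 2.46
endloop
endfacet
facet normal 0.116 -0.947 -0.300
outer loop
vertex -2.925 4.016 2.096
vertex -2.456 3.958 2.46
vertex -3.777 3.437 3.592
endloop
endfacet
facet normal 0.509 0.661 -0.551
outer loop
vertex -2.456 3.958 2.46
vertex -2.943 4.523 2.688
vertex -2.272 4.231 2.958
endloop
endfacet
facet normal 0.532 -0.810 0.248
outer loop
vertex -2.456 3.958 2.46
vertex -2.272 4.231 2.958
vertex -3.777 3.437 3.592
endloop
endfacet
facet normal 0.509 0.661 -0.551
outer loop
vertex -2.272 4.231 2.958
vertex -2.943 4.523 2.688
vertex -2.481 4.675 3.298
endloop
endfacet
facet normal 0.516 -0.355 0.780
outer loop
vertex -2.272 4.231 2.958
vertex -2.481 4.675 3.298
vertex -3.777 3.437 3.592
endloop
endfacet
facet normal 0.164 0.848 -0.503
outer loop
vertex -1.617 1.507 -0.422
vertex -2.378 1.811 -0.158
vertex -1.671 1.953 0.312
endloop
endfacet
facet normal 0.984 -0.109 0.138
outer loop
vertex -1.617 1.507 -0.422
vertex -1.671 1.953 0.312
vertex -1.962 -0.275 0.634
endloop
endfacet
facet normal 0.984 -0.109 0.138
outer loop
vertex -1.962 -0.275 0.634
vertex -1.671 1.953 0.312
vertex -2.016 0.171 1.368
endloop
endfacet
facet normal -0.164 -0.848 0.503
outer loop
vertex -1.962 -0.275 0.634
vertex -2.016 0.171 1.368
vertex -2.722 0.029 0.898
endloop
endfacet
facet normal 0.164 0.849 -0.503
outer loop
vertex -1.671 1.953 0.312
vertex -2.378 1.811 -0.158
vertex -2.431 2.256 0.576
endloop
endfacet
facet normal 0.438 0.394 0.808
outer loop
vertex -1.671 1.953 0.312
vertex -2.431 2.256 0.576
vertex -2.016 0.171 1.368
endloop
endfacet
facet normal 0.438 0.394 0.808
outer loop
vertex -2.016 0.171 1.368
vertex -2.431 2.256 0.576
vertex -2.776 0.474 1.632
endloop
endfacet
facet normal -0.164 -0.849 0.503
outer loop
vertex -2.016 0.171 1.368
vertex -2.776 0.474 1.632
vertex -2.722 0.029 0.898
endloop
endfacet
facet normal 0.165 0.849 -0.503
outer loop
vertex -2.431 2.256 0.576
vertex -2.378 1.811 -0.158
vertex -3.138 2.115 0.106
endloop
endfacet
facet normal -0.546 0.503 0.670
outer loop
vertex -2.431 2.256 0.576
vertex -3.138 2.115 0.106
vertex -2.776 0.474 1.632
endloop
endfacet
facet normal -0.546 0.503 0.670
outer loop
vertex -2.776 0.474 1.632
vertex -3.138 2.115 0.106
vertex -3.483 0.333 1.162
endloop
endfacet
facet normal -0.165 -0.849 0.502
outer loop
vertex -2.776 0.474 1.632
vertex -3.483 0.333 1.162
vertex -2.722 0.029 0.898
endloop
endfacet
facet normal 0.164 0.848 -0.503
outer loop
vertex -3.138 2.115 0.106
vertex -2.378 1.811 -0.158
vertex -3.084 1.669 -0.628
endloop
endfacet
facet normal -0.984 0.109 -0.138
outer loop
vertex -3.138 2.115 0.106
vertex -3.084 1.669 -0.628
vertex -3.483 0.333 1.162
endloop
endfacet
facet normal -0.984 0.109 -0.138
outer loop
vertex -3.483 0.333 1.162
vertex -3.084 1.669 -0.628
vertex -3.429 -0.113 0.428
endloop
endfacet
facet normal -0.164 -0.848 0.503
outer loop
vertex -3.483 0.333 1.162
vertex -3.429 -0.113 0.428
vertex -2.722 0.029 0.898
endloop
endfacet
facet normal 0.164 0.849 -0.503
outer loop
vertex -3.084 1.669 -0.628
vertex -2.378 1.811 -0.158
vertex -2.324 1.366 -0.892
endloop
endfacet
facet normal -0.438 -0.394 -0.808
outer loop
vertex -3.084 1.669 -0.628
vertex -2.324 1.366 -0.892
vertex -3.429 -0.113 0.428
endloop
endfacet
facet normal -0.438 -0.394 -0.808
outer loop
vertex -3.429 -0.113 0.428
vertex -2.324 1.366 -0.892
vertex -2.669 -0.416 0.164
endloop
endfacet
facet normal -0.164 -0.849 0.503
outer loop
vertex -3.429 -0.113 0.428
vertex -2.669 -0.416 0.164
vertex -2.722 0.029 0.898
endloop
endfacet
facet normal 0.165 0.849 -0.502
outer loop
vertex -2.324 1.366 -0.892
vertex -2.378 1.811 -0.158
vertex -1.617 1.507 -0.422
endloop
endfacet
facet normal 0.546 -0.503 -0.670
outer loop
vertex -2.324 1.366 -0.892
vertex -1.617 1.507 -0.422
vertex -2.669 -0.416 0.164
endloop
endfacet
facet normal 0.546 -0.503 -0.670
outer loop
vertex -2.669 -0.416 0.164
vertex -1.617 1.507 -0.422
vertex -1.962 -0.275 0.634
endloop
endfacet
facet normal -0.165 -0.849 0.503
outer loop
vertex -2.669 -0.416 0.164
vertex -1.962 -0.275 0.634
vertex -2.722 0.029 0.898
endloop
endfacet

endsolid


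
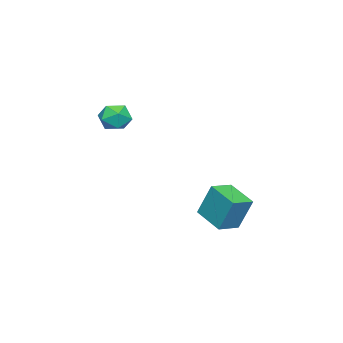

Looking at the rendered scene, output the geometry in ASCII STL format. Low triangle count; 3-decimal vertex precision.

solid 
facet normal -0.895 0.416 -0.161
outer loop
vertex -1.317 3.686 -1.175
vertex -0.599 5.02 -1.72
vertex -1.33 3.019 -2.825
endloop
endfacet
facet normal -0.446 -0.828 0.338
outer loop
vertex -0.301 2.54 -2.64
vertex -1.317 3.686 -1.175
vertex -1.33 3.019 -2.825
endloop
endfacet
facet normal -0.895 0.416 -0.161
outer loop
vertex -1.33 3.019 -2.825
vertex -0.599 5.02 -1.72
vertex -0.612 4.353 -3.37
endloop
endfacet
facet normal -0.008 -0.375 -0.927
outer loop
vertex -0.612 4.353 -3.37
vertex -0.301 2.54 -2.64
vertex -1.33 3.019 -2.825
endloop
endfacet
facet normal 0.008 0.375 0.927
outer loop
vertex -1.317 3.686 -1.175
vertex 0.43 4.541 -1.535
vertex -0.599 5.02 -1.72
endloop
endfacet
facet normal -0.446 -0.828 0.338
outer loop
vertex -0.288 3.207 -0.99
vertex -1.317 3.686 -1.175
vertex -0.301 2.54 -2.64
endloop
endfacet
facet normal 0.008 0.375 0.927
outer loop
vertex -0.288 3.207 -0.99
vertex 0.43 4.541 -1.535
vertex -1.317 3.686 -1.175
endloop
endfacet
facet normal 0.446 0.828 -0.338
outer loop
vertex -0.599 5.02 -1.72
vertex 0.43 4.541 -1.535
vertex -0.612 4.353 -3.37
endloop
endfacet
facet normal -0.008 -0.375 -0.927
outer loop
vertex 0.417 3.874 -3.185
vertex -0.301 2.54 -2.64
vertex -0.612 4.353 -3.37
endloop
endfacet
facet normal 0.446 0.828 -0.338
outer loop
vertex -0.612 4.353 -3.37
vertex 0.43 4.541 -1.535
vertex 0.417 3.874 -3.185
endloop
endfacet
facet normal 0.895 -0.416 0.161
outer loop
vertex 0.417 3.874 -3.185
vertex -0.288 3.207 -0.99
vertex -0.301 2.54 -2.64
endloop
endfacet
facet normal 0.895 -0.416 0.161
outer loop
vertex 0.43 4.541 -1.535
vertex -0.288 3.207 -0.99
vertex 0.417 3.874 -3.185
endloop
endfacet
facet normal -0.953 -0.303 -0.003
outer loop
vertex 0.816 -0.187 3.076
vertex 1.038 -0.881 2.699
vertex 1.024 -0.846 3.518
endloop
endfacet
facet normal -0.821 0.115 0.559
outer loop
vertex 0.816 -0.187 3.076
vertex 1.024 -0.846 3.518
vertex 1.283 -0.102 3.745
endloop
endfacet
facet normal -0.588 0.745 0.316
outer loop
vertex 0.816 -0.187 3.076
vertex 1.283 -0.102 3.745
vertex 1.458 0.324 3.066
endloop
endfacet
facet normal -0.575 0.715 -0.397
outer loop
vertex 0.816 -0.187 3.076
vertex 1.458 0.324 3.066
vertex 1.306 -0.158 2.419
endloop
endfacet
facet normal -0.801 0.067 -0.595
outer loop
vertex 0.816 -0.187 3.076
vertex 1.306 -0.158 2.419
vertex 1.038 -0.881 2.699
endloop
endfacet
facet normal -0.296 -0.183 0.938
outer loop
vertex 1.283 -0.102 3.745
vertex 1.024 -0.846 3.518
vertex 1.794 -0.742 3.781
endloop
endfacet
facet normal -0.509 -0.860 0.028
outer loop
vertex 1.024 -0.846 3.518
vertex 1.038 -0.881 2.699
vertex 1.642 -1.224 3.134
endloop
endfacet
facet normal -0.263 -0.262 -0.929
outer loop
vertex 1.038 -0.881 2.699
vertex 1.306 -0.158 2.419
vertex 1.817 -0.798 2.455
endloop
endfacet
facet normal 0.102 0.786 -0.610
outer loop
vertex 1.306 -0.158 2.419
vertex 1.458 0.324 3.066
vertex 2.076 -0.054 2.682
endloop
endfacet
facet normal 0.082 0.835 0.545
outer loop
vertex 1.458 0.324 3.066
vertex 1.283 -0.102 3.745
vertex 2.062 -0.019 3.501
endloop
endfacet
facet normal 0.575 -0.715 0.397
outer loop
vertex 2.284 -0.713 3.124
vertex 1.794 -0.742 3.781
vertex 1.642 -1.224 3.134
endloop
endfacet
facet normal 0.588 -0.745 -0.316
outer loop
vertex 2.284 -0.713 3.124
vertex 1.642 -1.224 3.134
vertex 1.817 -0.798 2.455
endloop
endfacet
facet normal 0.821 -0.115 -0.559
outer loop
vertex 2.284 -0.713 3.124
vertex 1.817 -0.798 2.455
vertex 2.076 -0.054 2.682
endloop
endfacet
facet normal 0.953 0.303 0.003
outer loop
vertex 2.284 -0.713 3.124
vertex 2.076 -0.054 2.682
vertex 2.062 -0.019 3.501
endloop
endfacet
facet normal 0.801 -0.067 0.595
outer loop
vertex 2.284 -0.713 3.124
vertex 2.062 -0.019 3.501
vertex 1.794 -0.742 3.781
endloop
endfacet
facet normal -0.102 -0.786 0.610
outer loop
vertex 1.642 -1.224 3.134
vertex 1.794 -0.742 3.781
vertex 1.024 -0.846 3.518
endloop
endfacet
facet normal -0.082 -0.835 -0.545
outer loop
vertex 1.817 -0.798 2.455
vertex 1.642 -1.224 3.134
vertex 1.038 -0.881 2.699
endloop
endfacet
facet normal 0.296 0.183 -0.938
outer loop
vertex 2.076 -0.054 2.682
vertex 1.817 -0.798 2.455
vertex 1.306 -0.158 2.419
endloop
endfacet
facet normal 0.509 0.860 -0.028
outer loop
vertex 2.062 -0.019 3.501
vertex 2.076 -0.054 2.682
vertex 1.458 0.324 3.066
endloop
endfacet
facet normal 0.263 0.262 0.929
outer loop
vertex 1.794 -0.742 3.781
vertex 2.062 -0.019 3.501
vertex 1.283 -0.102 3.745
endloop
endfacet

endsolid


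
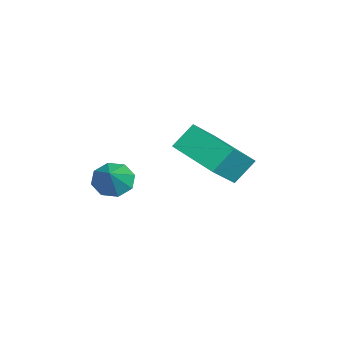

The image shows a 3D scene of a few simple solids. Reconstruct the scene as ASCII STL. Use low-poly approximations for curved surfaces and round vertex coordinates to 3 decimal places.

solid 
facet normal -0.705 -0.681 0.197
outer loop
vertex -2.147 2.244 2.857
vertex -2.569 2.937 3.742
vertex -3.114 2.952 1.843
endloop
endfacet
facet normal 0.351 -0.577 -0.738
outer loop
vertex -1.591 4.423 1.418
vertex -2.147 2.244 2.857
vertex -3.114 2.952 1.843
endloop
endfacet
facet normal -0.705 -0.681 0.197
outer loop
vertex -3.114 2.952 1.843
vertex -2.569 2.937 3.742
vertex -3.536 3.644 2.727
endloop
endfacet
facet normal -0.616 0.451 -0.647
outer loop
vertex -3.536 3.644 2.727
vertex -1.591 4.423 1.418
vertex -3.114 2.952 1.843
endloop
endfacet
facet normal 0.616 -0.451 0.646
outer loop
vertex -2.147 2.244 2.857
vertex -1.046 4.408 3.317
vertex -2.569 2.937 3.742
endloop
endfacet
facet normal 0.352 -0.577 -0.737
outer loop
vertex -0.624 3.716 2.433
vertex -2.147 2.244 2.857
vertex -1.591 4.423 1.418
endloop
endfacet
facet normal 0.616 -0.451 0.647
outer loop
vertex -0.624 3.716 2.433
vertex -1.046 4.408 3.317
vertex -2.147 2.244 2.857
endloop
endfacet
facet normal -0.352 0.577 0.737
outer loop
vertex -2.569 2.937 3.742
vertex -1.046 4.408 3.317
vertex -3.536 3.644 2.727
endloop
endfacet
facet normal -0.616 0.451 -0.646
outer loop
vertex -2.013 5.116 2.303
vertex -1.591 4.423 1.418
vertex -3.536 3.644 2.727
endloop
endfacet
facet normal -0.352 0.576 0.738
outer loop
vertex -3.536 3.644 2.727
vertex -1.046 4.408 3.317
vertex -2.013 5.116 2.303
endloop
endfacet
facet normal 0.705 0.681 -0.197
outer loop
vertex -2.013 5.116 2.303
vertex -0.624 3.716 2.433
vertex -1.591 4.423 1.418
endloop
endfacet
facet normal 0.705 0.681 -0.197
outer loop
vertex -1.046 4.408 3.317
vertex -0.624 3.716 2.433
vertex -2.013 5.116 2.303
endloop
endfacet
facet normal -0.766 0.017 -0.642
outer loop
vertex 1.634 0.762 2.34
vertex 1.176 0.55 2.881
vertex 1.41 1.201 2.619
endloop
endfacet
facet normal 0.817 0.542 -0.196
outer loop
vertex 1.634 0.762 2.34
vertex 1.41 1.201 2.619
vertex 2.104 0.53 3.659
endloop
endfacet
facet normal -0.766 0.017 -0.643
outer loop
vertex 1.41 1.201 2.619
vertex 1.176 0.55 2.881
vertex 1.048 1.258 3.052
endloop
endfacet
facet normal 0.444 0.858 0.258
outer loop
vertex 1.41 1.201 2.619
vertex 1.048 1.258 3.052
vertex 2.104 0.53 3.659
endloop
endfacet
facet normal -0.766 0.017 -0.642
outer loop
vertex 1.048 1.258 3.052
vertex 1.176 0.55 2.881
vertex 0.762 0.9 3.384
endloop
endfacet
facet normal 0.031 0.666 0.745
outer loop
vertex 1.048 1.258 3.052
vertex 0.762 0.9 3.384
vertex 2.104 0.53 3.659
endloop
endfacet
facet normal -0.767 0.015 -0.642
outer loop
vertex 0.762 0.9 3.384
vertex 1.176 0.55 2.881
vertex 0.719 0.337 3.422
endloop
endfacet
facet normal -0.179 0.080 0.981
outer loop
vertex 0.762 0.9 3.384
vertex 0.719 0.337 3.422
vertex 2.104 0.53 3.659
endloop
endfacet
facet normal -0.767 0.015 -0.642
outer loop
vertex 0.719 0.337 3.422
vertex 1.176 0.55 2.881
vertex 0.943 -0.102 3.144
endloop
endfacet
facet normal -0.064 -0.557 0.828
outer loop
vertex 0.719 0.337 3.422
vertex 0.943 -0.102 3.144
vertex 2.104 0.53 3.659
endloop
endfacet
facet normal -0.767 0.015 -0.641
outer loop
vertex 0.943 -0.102 3.144
vertex 1.176 0.55 2.881
vertex 1.304 -0.159 2.711
endloop
endfacet
facet normal 0.310 -0.874 0.374
outer loop
vertex 0.943 -0.102 3.144
vertex 1.304 -0.159 2.711
vertex 2.104 0.53 3.659
endloop
endfacet
facet normal -0.766 0.016 -0.643
outer loop
vertex 1.304 -0.159 2.711
vertex 1.176 0.55 2.881
vertex 1.591 0.199 2.378
endloop
endfacet
facet normal 0.722 -0.683 -0.112
outer loop
vertex 1.304 -0.159 2.711
vertex 1.591 0.199 2.378
vertex 2.104 0.53 3.659
endloop
endfacet
facet normal -0.766 0.015 -0.643
outer loop
vertex 1.591 0.199 2.378
vertex 1.176 0.55 2.881
vertex 1.634 0.762 2.34
endloop
endfacet
facet normal 0.932 -0.095 -0.349
outer loop
vertex 1.591 0.199 2.378
vertex 1.634 0.762 2.34
vertex 2.104 0.53 3.659
endloop
endfacet

endsolid


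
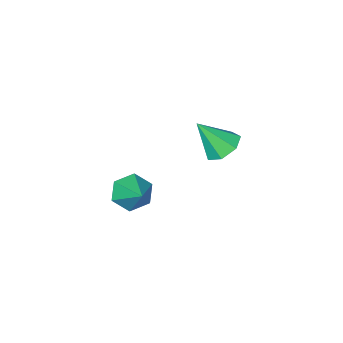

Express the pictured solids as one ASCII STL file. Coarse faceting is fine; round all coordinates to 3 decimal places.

solid 
facet normal -0.491 0.344 -0.800
outer loop
vertex -0.381 3.478 2.467
vertex -0.821 4.14 3.022
vertex 0.017 4.216 2.54
endloop
endfacet
facet normal 0.869 -0.448 -0.208
outer loop
vertex -0.381 3.478 2.467
vertex 0.017 4.216 2.54
vertex 0.121 3.48 4.558
endloop
endfacet
facet normal -0.491 0.344 -0.800
outer loop
vertex 0.017 4.216 2.54
vertex -0.821 4.14 3.022
vertex -0.216 4.897 2.976
endloop
endfacet
facet normal 0.955 0.290 0.057
outer loop
vertex 0.017 4.216 2.54
vertex -0.216 4.897 2.976
vertex 0.121 3.48 4.558
endloop
endfacet
facet normal -0.491 0.344 -0.801
outer loop
vertex -0.216 4.897 2.976
vertex -0.821 4.14 3.022
vertex -0.905 5.008 3.446
endloop
endfacet
facet normal 0.474 0.704 0.529
outer loop
vertex -0.216 4.897 2.976
vertex -0.905 5.008 3.446
vertex 0.121 3.48 4.558
endloop
endfacet
facet normal -0.491 0.344 -0.801
outer loop
vertex -0.905 5.008 3.446
vertex -0.821 4.14 3.022
vertex -1.531 4.466 3.597
endloop
endfacet
facet normal -0.210 0.479 0.852
outer loop
vertex -0.905 5.008 3.446
vertex -1.531 4.466 3.597
vertex 0.121 3.48 4.558
endloop
endfacet
facet normal -0.490 0.344 -0.801
outer loop
vertex -1.531 4.466 3.597
vertex -0.821 4.14 3.022
vertex -1.622 3.678 3.314
endloop
endfacet
facet normal -0.583 -0.214 0.783
outer loop
vertex -1.531 4.466 3.597
vertex -1.622 3.678 3.314
vertex 0.121 3.48 4.558
endloop
endfacet
facet normal -0.491 0.345 -0.800
outer loop
vertex -1.622 3.678 3.314
vertex -0.821 4.14 3.022
vertex -1.11 3.239 2.811
endloop
endfacet
facet normal -0.364 -0.853 0.374
outer loop
vertex -1.622 3.678 3.314
vertex -1.11 3.239 2.811
vertex 0.121 3.48 4.558
endloop
endfacet
facet normal -0.491 0.345 -0.800
outer loop
vertex -1.11 3.239 2.811
vertex -0.821 4.14 3.022
vertex -0.381 3.478 2.467
endloop
endfacet
facet normal 0.282 -0.957 -0.067
outer loop
vertex -1.11 3.239 2.811
vertex -0.381 3.478 2.467
vertex 0.121 3.48 4.558
endloop
endfacet
facet normal -0.234 -0.791 -0.565
outer loop
vertex 1.936 -0.473 -1.446
vertex 1.362 0.137 -2.063
vertex 2.37 -0.013 -2.271
endloop
endfacet
facet normal 0.898 -0.064 0.436
outer loop
vertex 1.936 -0.473 -1.446
vertex 2.37 -0.013 -2.271
vertex 1.838 1.743 -0.917
endloop
endfacet
facet normal -0.234 -0.791 -0.565
outer loop
vertex 2.37 -0.013 -2.271
vertex 1.362 0.137 -2.063
vertex 1.796 0.597 -2.888
endloop
endfacet
facet normal 0.827 0.479 -0.296
outer loop
vertex 2.37 -0.013 -2.271
vertex 1.796 0.597 -2.888
vertex 1.838 1.743 -0.917
endloop
endfacet
facet normal -0.234 -0.791 -0.565
outer loop
vertex 1.796 0.597 -2.888
vertex 1.362 0.137 -2.063
vertex 0.788 0.747 -2.68
endloop
endfacet
facet normal 0.025 0.864 -0.503
outer loop
vertex 1.796 0.597 -2.888
vertex 0.788 0.747 -2.68
vertex 1.838 1.743 -0.917
endloop
endfacet
facet normal -0.235 -0.792 -0.564
outer loop
vertex 0.788 0.747 -2.68
vertex 1.362 0.137 -2.063
vertex 0.354 0.287 -1.854
endloop
endfacet
facet normal -0.707 0.707 0.022
outer loop
vertex 0.788 0.747 -2.68
vertex 0.354 0.287 -1.854
vertex 1.838 1.743 -0.917
endloop
endfacet
facet normal -0.235 -0.792 -0.564
outer loop
vertex 0.354 0.287 -1.854
vertex 1.362 0.137 -2.063
vertex 0.928 -0.323 -1.237
endloop
endfacet
facet normal -0.636 0.164 0.754
outer loop
vertex 0.354 0.287 -1.854
vertex 0.928 -0.323 -1.237
vertex 1.838 1.743 -0.917
endloop
endfacet
facet normal -0.235 -0.792 -0.564
outer loop
vertex 0.928 -0.323 -1.237
vertex 1.362 0.137 -2.063
vertex 1.936 -0.473 -1.446
endloop
endfacet
facet normal 0.166 -0.222 0.961
outer loop
vertex 0.928 -0.323 -1.237
vertex 1.936 -0.473 -1.446
vertex 1.838 1.743 -0.917
endloop
endfacet

endsolid


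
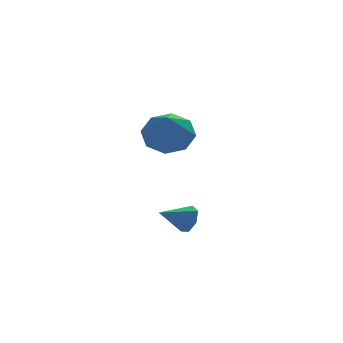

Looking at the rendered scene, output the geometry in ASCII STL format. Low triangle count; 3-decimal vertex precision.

solid 
facet normal 0.242 0.753 -0.612
outer loop
vertex 3.696 1.231 1.102
vertex 2.832 1.097 0.596
vertex 3.116 1.652 1.391
endloop
endfacet
facet normal 0.470 0.041 0.882
outer loop
vertex 3.696 1.231 1.102
vertex 3.116 1.652 1.391
vertex 2.308 -0.537 1.924
endloop
endfacet
facet normal 0.242 0.753 -0.612
outer loop
vertex 3.116 1.652 1.391
vertex 2.832 1.097 0.596
vertex 2.369 1.748 1.214
endloop
endfacet
facet normal -0.184 0.296 0.937
outer loop
vertex 3.116 1.652 1.391
vertex 2.369 1.748 1.214
vertex 2.308 -0.537 1.924
endloop
endfacet
facet normal 0.241 0.753 -0.612
outer loop
vertex 2.369 1.748 1.214
vertex 2.832 1.097 0.596
vertex 1.894 1.462 0.675
endloop
endfacet
facet normal -0.786 0.203 0.585
outer loop
vertex 2.369 1.748 1.214
vertex 1.894 1.462 0.675
vertex 2.308 -0.537 1.924
endloop
endfacet
facet normal 0.242 0.753 -0.612
outer loop
vertex 1.894 1.462 0.675
vertex 2.832 1.097 0.596
vertex 1.969 0.963 0.09
endloop
endfacet
facet normal -0.982 -0.184 0.031
outer loop
vertex 1.894 1.462 0.675
vertex 1.969 0.963 0.09
vertex 2.308 -0.537 1.924
endloop
endfacet
facet normal 0.242 0.753 -0.612
outer loop
vertex 1.969 0.963 0.09
vertex 2.832 1.097 0.596
vertex 2.549 0.542 -0.199
endloop
endfacet
facet normal -0.660 -0.636 -0.398
outer loop
vertex 1.969 0.963 0.09
vertex 2.549 0.542 -0.199
vertex 2.308 -0.537 1.924
endloop
endfacet
facet normal 0.242 0.753 -0.612
outer loop
vertex 2.549 0.542 -0.199
vertex 2.832 1.097 0.596
vertex 3.296 0.446 -0.022
endloop
endfacet
facet normal -0.007 -0.891 -0.454
outer loop
vertex 2.549 0.542 -0.199
vertex 3.296 0.446 -0.022
vertex 2.308 -0.537 1.924
endloop
endfacet
facet normal 0.242 0.753 -0.612
outer loop
vertex 3.296 0.446 -0.022
vertex 2.832 1.097 0.596
vertex 3.771 0.731 0.517
endloop
endfacet
facet normal 0.594 -0.798 -0.102
outer loop
vertex 3.296 0.446 -0.022
vertex 3.771 0.731 0.517
vertex 2.308 -0.537 1.924
endloop
endfacet
facet normal 0.242 0.753 -0.612
outer loop
vertex 3.771 0.731 0.517
vertex 2.832 1.097 0.596
vertex 3.696 1.231 1.102
endloop
endfacet
facet normal 0.791 -0.411 0.453
outer loop
vertex 3.771 0.731 0.517
vertex 3.696 1.231 1.102
vertex 2.308 -0.537 1.924
endloop
endfacet
facet normal 0.910 0.100 -0.402
outer loop
vertex 2.443 -3.288 -1.354
vertex 2.237 -3.521 -1.878
vertex 2.251 -2.937 -1.701
endloop
endfacet
facet normal -0.201 0.631 0.749
outer loop
vertex 2.443 -3.288 -1.354
vertex 2.251 -2.937 -1.701
vertex 1.163 -3.639 -1.402
endloop
endfacet
facet normal 0.910 0.100 -0.403
outer loop
vertex 2.251 -2.937 -1.701
vertex 2.237 -3.521 -1.878
vertex 2.048 -3.027 -2.182
endloop
endfacet
facet normal -0.528 0.847 0.065
outer loop
vertex 2.251 -2.937 -1.701
vertex 2.048 -3.027 -2.182
vertex 1.163 -3.639 -1.402
endloop
endfacet
facet normal 0.909 0.099 -0.404
outer loop
vertex 2.048 -3.027 -2.182
vertex 2.237 -3.521 -1.878
vertex 1.987 -3.488 -2.433
endloop
endfacet
facet normal -0.746 0.392 -0.539
outer loop
vertex 2.048 -3.027 -2.182
vertex 1.987 -3.488 -2.433
vertex 1.163 -3.639 -1.402
endloop
endfacet
facet normal 0.909 0.100 -0.404
outer loop
vertex 1.987 -3.488 -2.433
vertex 2.237 -3.521 -1.878
vertex 2.114 -3.975 -2.267
endloop
endfacet
facet normal -0.691 -0.388 -0.609
outer loop
vertex 1.987 -3.488 -2.433
vertex 2.114 -3.975 -2.267
vertex 1.163 -3.639 -1.402
endloop
endfacet
facet normal 0.909 0.100 -0.404
outer loop
vertex 2.114 -3.975 -2.267
vertex 2.237 -3.521 -1.878
vertex 2.334 -4.119 -1.808
endloop
endfacet
facet normal -0.405 -0.910 -0.091
outer loop
vertex 2.114 -3.975 -2.267
vertex 2.334 -4.119 -1.808
vertex 1.163 -3.639 -1.402
endloop
endfacet
facet normal 0.910 0.101 -0.402
outer loop
vertex 2.334 -4.119 -1.808
vertex 2.237 -3.521 -1.878
vertex 2.48 -3.813 -1.401
endloop
endfacet
facet normal -0.103 -0.777 0.621
outer loop
vertex 2.334 -4.119 -1.808
vertex 2.48 -3.813 -1.401
vertex 1.163 -3.639 -1.402
endloop
endfacet
facet normal 0.910 0.100 -0.402
outer loop
vertex 2.48 -3.813 -1.401
vertex 2.237 -3.521 -1.878
vertex 2.443 -3.288 -1.354
endloop
endfacet
facet normal -0.013 -0.090 0.996
outer loop
vertex 2.48 -3.813 -1.401
vertex 2.443 -3.288 -1.354
vertex 1.163 -3.639 -1.402
endloop
endfacet

endsolid
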